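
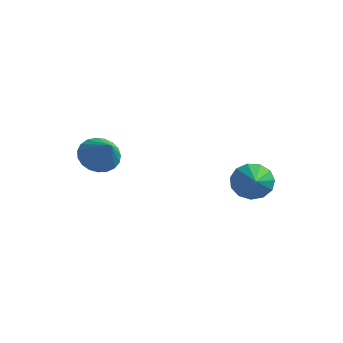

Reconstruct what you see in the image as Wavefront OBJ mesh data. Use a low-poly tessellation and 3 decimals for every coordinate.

v 0.802 0.808 0.054
v 1.241 1.289 0.426
v 1.278 -0.068 0.626
v 0.889 1.248 0.656
v 0.509 1.067 0.694
v 0.222 0.804 0.53
v 0.119 0.542 0.214
v 0.233 0.365 -0.152
v 0.528 0.329 -0.453
v 0.91 0.445 -0.593
v 1.257 0.676 -0.527
v 1.46 0.95 -0.277
v 1.454 1.178 0.078
v -3.396 -2.01 1.746
v -2.963 -2.302 1.221
v -2.684 -2.55 2.634
v -2.825 -2.032 1.275
v -2.786 -1.759 1.41
v -2.853 -1.528 1.603
v -3.013 -1.381 1.821
v -3.24 -1.343 2.025
v -3.494 -1.421 2.182
v -3.73 -1.6 2.262
v -3.909 -1.85 2.254
v -3.999 -2.128 2.158
v -3.985 -2.386 1.99
v -3.869 -2.578 1.78
v -3.671 -2.673 1.564
v -3.426 -2.653 1.38
v -3.175 -2.522 1.259
f 2 1 4
f 2 4 3
f 4 1 5
f 4 5 3
f 5 1 6
f 5 6 3
f 6 1 7
f 6 7 3
f 7 1 8
f 7 8 3
f 8 1 9
f 8 9 3
f 9 1 10
f 9 10 3
f 10 1 11
f 10 11 3
f 11 1 12
f 11 12 3
f 12 1 13
f 12 13 3
f 13 1 2
f 13 2 3
f 15 14 17
f 15 17 16
f 17 14 18
f 17 18 16
f 18 14 19
f 18 19 16
f 19 14 20
f 19 20 16
f 20 14 21
f 20 21 16
f 21 14 22
f 21 22 16
f 22 14 23
f 22 23 16
f 23 14 24
f 23 24 16
f 24 14 25
f 24 25 16
f 25 14 26
f 25 26 16
f 26 14 27
f 26 27 16
f 27 14 28
f 27 28 16
f 28 14 29
f 28 29 16
f 29 14 30
f 29 30 16
f 30 14 15
f 30 15 16



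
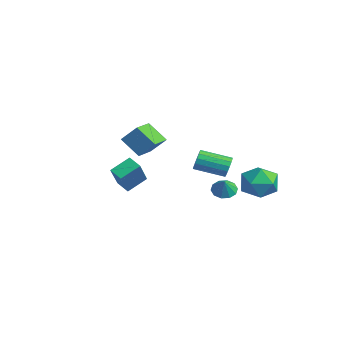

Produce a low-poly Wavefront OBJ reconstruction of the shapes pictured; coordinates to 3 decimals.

v 0.811 2.372 0.47
v 1.27 1.973 0.049
v 1.369 2.108 1.33
v 1.435 2.399 0.073
v 1.361 2.815 0.248
v 1.077 3.062 0.508
v 0.692 3.045 0.754
v 0.351 2.772 0.89
v 0.187 2.346 0.866
v 0.26 1.93 0.691
v 0.544 1.683 0.431
v 0.93 1.7 0.185
v 3.284 4.33 2.295
v 4.203 3.604 2.04
v 2.057 3.056 1.5
v 2.976 2.33 1.245
v 2.645 2.501 2.384
v 3.404 3.289 2.876
v 2.856 3.371 0.664
v 3.615 4.159 1.156
v 3.939 3.011 1.032
v 3.808 2.473 2.096
v 2.452 4.187 1.444
v 2.321 3.649 2.508
v -4.904 -0.6 2.978
v -4.352 0.131 3.956
v -3.948 0.066 1.941
v -3.396 0.797 2.919
v -3.784 -1.797 3.241
v -3.232 -1.066 4.219
v -2.828 -1.131 2.204
v -2.276 -0.4 3.182
v -0.241 -3.457 1.581
v 0.83 -4.292 3.116
v -0.337 -2.312 2.27
v 0.733 -3.147 3.806
v 0.507 -3.173 1.214
v 1.577 -4.008 2.75
v 0.41 -2.028 1.904
v 1.481 -2.863 3.439
v -0.256 3.159 1.591
v -0.054 2.841 1.001
v -0.961 1.303 1.519
v -1.164 1.621 2.109
v 0.207 2.768 1.241
v -0.7 1.23 1.76
v 0.344 2.8 1.575
v -0.563 1.261 2.094
v 0.32 2.928 1.913
v -0.587 1.389 2.432
v 0.142 3.118 2.165
v -0.766 1.579 2.683
v -0.143 3.319 2.263
v -1.051 1.78 2.781
v -0.459 3.477 2.181
v -1.366 1.939 2.699
v -0.72 3.55 1.94
v -1.627 2.012 2.459
v -0.857 3.519 1.606
v -1.764 1.98 2.125
v -0.833 3.391 1.268
v -1.74 1.852 1.787
v -0.654 3.201 1.017
v -1.562 1.662 1.535
v -0.369 3 0.919
v -1.277 1.461 1.437
f 2 1 4
f 2 4 3
f 4 1 5
f 4 5 3
f 5 1 6
f 5 6 3
f 6 1 7
f 6 7 3
f 7 1 8
f 7 8 3
f 8 1 9
f 8 9 3
f 9 1 10
f 9 10 3
f 10 1 11
f 10 11 3
f 11 1 12
f 11 12 3
f 12 1 2
f 12 2 3
f 13 24 18
f 13 18 14
f 13 14 20
f 13 20 23
f 13 23 24
f 14 18 22
f 18 24 17
f 24 23 15
f 23 20 19
f 20 14 21
f 16 22 17
f 16 17 15
f 16 15 19
f 16 19 21
f 16 21 22
f 17 22 18
f 15 17 24
f 19 15 23
f 21 19 20
f 22 21 14
f 26 28 25
f 29 26 25
f 25 28 27
f 27 29 25
f 26 32 28
f 30 26 29
f 30 32 26
f 28 32 27
f 31 29 27
f 27 32 31
f 31 30 29
f 32 30 31
f 34 36 33
f 37 34 33
f 33 36 35
f 35 37 33
f 34 40 36
f 38 34 37
f 38 40 34
f 36 40 35
f 39 37 35
f 35 40 39
f 39 38 37
f 40 38 39
f 42 41 45
f 42 45 43
f 43 45 46
f 43 46 44
f 45 41 47
f 45 47 46
f 46 47 48
f 46 48 44
f 47 41 49
f 47 49 48
f 48 49 50
f 48 50 44
f 49 41 51
f 49 51 50
f 50 51 52
f 50 52 44
f 51 41 53
f 51 53 52
f 52 53 54
f 52 54 44
f 53 41 55
f 53 55 54
f 54 55 56
f 54 56 44
f 55 41 57
f 55 57 56
f 56 57 58
f 56 58 44
f 57 41 59
f 57 59 58
f 58 59 60
f 58 60 44
f 59 41 61
f 59 61 60
f 60 61 62
f 60 62 44
f 61 41 63
f 61 63 62
f 62 63 64
f 62 64 44
f 63 41 65
f 63 65 64
f 64 65 66
f 64 66 44
f 65 41 42
f 65 42 66
f 66 42 43
f 66 43 44



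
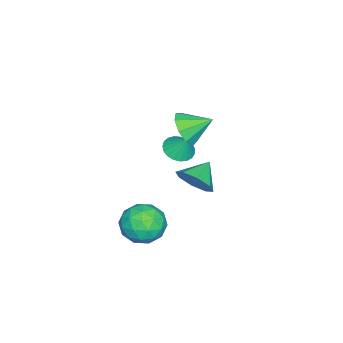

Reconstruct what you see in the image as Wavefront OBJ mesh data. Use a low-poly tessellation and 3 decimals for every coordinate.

v -3.098 -3.77 -2.02
v -2.262 -4.037 -2.079
v -2.842 -3.21 -0.92
v -2.25 -3.712 -2.247
v -2.385 -3.397 -2.375
v -2.643 -3.147 -2.443
v -2.98 -3.004 -2.437
v -3.337 -2.994 -2.359
v -3.653 -3.118 -2.222
v -3.873 -3.354 -2.051
v -3.959 -3.663 -1.874
v -3.896 -3.99 -1.722
v -3.695 -4.279 -1.622
v -3.391 -4.48 -1.59
v -3.036 -4.558 -1.633
v -2.692 -4.5 -1.743
v -2.418 -4.315 -1.901
v -0.514 -2.379 1.756
v -0.027 -2.754 2.632
v -0.926 -1.121 2.524
v 0.443 -2.358 2.235
v 0.465 -1.971 1.614
v 0.029 -1.776 1.059
v -0.661 -1.863 0.831
v -1.282 -2.191 1.036
v -1.544 -2.607 1.578
v -1.324 -2.917 2.203
v -0.725 -2.975 2.62
v 1.975 -2.834 -2.689
v 2.677 -2.217 -3.506
v 3.523 -4.043 -2.274
v 4.225 -3.426 -3.091
v 3.873 -2.877 -2.035
v 2.916 -2.13 -2.291
v 3.284 -4.13 -3.489
v 2.327 -3.383 -3.745
v 3.485 -3.018 -4
v 3.849 -2.243 -3.101
v 2.351 -4.017 -2.679
v 2.715 -3.242 -1.78
v 2.19 -2.419 -3.134
v 4.01 -3.841 -2.646
v 3.803 -3.518 -2.026
v 4.215 -3.155 -2.505
v 2.331 -2.368 -2.42
v 2.743 -2.005 -2.9
v 3.446 -2.394 -2.035
v 3.457 -4.255 -2.88
v 3.869 -3.892 -3.36
v 1.985 -3.105 -3.275
v 2.397 -2.742 -3.754
v 2.754 -3.866 -3.745
v 3.078 -2.527 -3.904
v 3.987 -3.238 -3.66
v 3.435 -3.652 -3.894
v 2.872 -3.212 -4.045
v 3.292 -2.072 -3.376
v 4.201 -2.783 -3.132
v 3.995 -2.46 -2.511
v 3.432 -2.021 -2.662
v 3.767 -2.543 -3.666
v 1.999 -3.477 -2.648
v 2.908 -4.188 -2.404
v 2.768 -4.239 -3.118
v 2.205 -3.8 -3.269
v 2.213 -3.022 -2.12
v 3.122 -3.733 -1.876
v 3.328 -3.048 -1.735
v 2.765 -2.608 -1.886
v 2.433 -3.717 -2.114
v 0.11 -1.661 -1.567
v 0.699 -1.277 -0.734
v -1.11 -1.339 -0.853
v 0.524 -0.689 -1.299
v 0.106 -0.67 -2.021
v -0.309 -1.232 -2.477
v -0.479 -2.045 -2.4
v -0.303 -2.633 -1.835
v 0.114 -2.652 -1.113
v 0.529 -2.09 -0.657
f 2 1 4
f 2 4 3
f 4 1 5
f 4 5 3
f 5 1 6
f 5 6 3
f 6 1 7
f 6 7 3
f 7 1 8
f 7 8 3
f 8 1 9
f 8 9 3
f 9 1 10
f 9 10 3
f 10 1 11
f 10 11 3
f 11 1 12
f 11 12 3
f 12 1 13
f 12 13 3
f 13 1 14
f 13 14 3
f 14 1 15
f 14 15 3
f 15 1 16
f 15 16 3
f 16 1 17
f 16 17 3
f 17 1 2
f 17 2 3
f 19 18 21
f 19 21 20
f 21 18 22
f 21 22 20
f 22 18 23
f 22 23 20
f 23 18 24
f 23 24 20
f 24 18 25
f 24 25 20
f 25 18 26
f 25 26 20
f 26 18 27
f 26 27 20
f 27 18 28
f 27 28 20
f 28 18 19
f 28 19 20
f 29 66 45
f 66 40 69
f 45 69 34
f 66 69 45
f 29 45 41
f 45 34 46
f 41 46 30
f 45 46 41
f 29 41 50
f 41 30 51
f 50 51 36
f 41 51 50
f 29 50 62
f 50 36 65
f 62 65 39
f 50 65 62
f 29 62 66
f 62 39 70
f 66 70 40
f 62 70 66
f 30 46 57
f 46 34 60
f 57 60 38
f 46 60 57
f 34 69 47
f 69 40 68
f 47 68 33
f 69 68 47
f 40 70 67
f 70 39 63
f 67 63 31
f 70 63 67
f 39 65 64
f 65 36 52
f 64 52 35
f 65 52 64
f 36 51 56
f 51 30 53
f 56 53 37
f 51 53 56
f 32 58 44
f 58 38 59
f 44 59 33
f 58 59 44
f 32 44 42
f 44 33 43
f 42 43 31
f 44 43 42
f 32 42 49
f 42 31 48
f 49 48 35
f 42 48 49
f 32 49 54
f 49 35 55
f 54 55 37
f 49 55 54
f 32 54 58
f 54 37 61
f 58 61 38
f 54 61 58
f 33 59 47
f 59 38 60
f 47 60 34
f 59 60 47
f 31 43 67
f 43 33 68
f 67 68 40
f 43 68 67
f 35 48 64
f 48 31 63
f 64 63 39
f 48 63 64
f 37 55 56
f 55 35 52
f 56 52 36
f 55 52 56
f 38 61 57
f 61 37 53
f 57 53 30
f 61 53 57
f 72 71 74
f 72 74 73
f 74 71 75
f 74 75 73
f 75 71 76
f 75 76 73
f 76 71 77
f 76 77 73
f 77 71 78
f 77 78 73
f 78 71 79
f 78 79 73
f 79 71 80
f 79 80 73
f 80 71 72
f 80 72 73



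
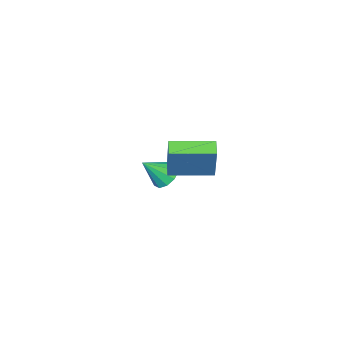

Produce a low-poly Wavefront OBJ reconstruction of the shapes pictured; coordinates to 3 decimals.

v -2.344 2.577 -0.337
v -1.848 3.245 1.548
v -1.837 3.191 -0.688
v -1.341 3.859 1.197
v -0.699 1.241 -0.297
v -0.203 1.909 1.588
v -0.192 1.855 -0.648
v 0.304 2.523 1.237
v -4.337 -3.072 -4.495
v -3.687 -2.815 -5.047
v -3.223 -3.548 -3.405
v -3.818 -2.387 -4.727
v -4.147 -2.221 -4.318
v -4.549 -2.38 -3.978
v -4.869 -2.803 -3.835
v -4.987 -3.33 -3.944
v -4.856 -3.757 -4.264
v -4.527 -3.924 -4.672
v -4.125 -3.765 -5.013
v -3.805 -3.341 -5.156
f 2 4 1
f 5 2 1
f 1 4 3
f 3 5 1
f 2 8 4
f 6 2 5
f 6 8 2
f 4 8 3
f 7 5 3
f 3 8 7
f 7 6 5
f 8 6 7
f 10 9 12
f 10 12 11
f 12 9 13
f 12 13 11
f 13 9 14
f 13 14 11
f 14 9 15
f 14 15 11
f 15 9 16
f 15 16 11
f 16 9 17
f 16 17 11
f 17 9 18
f 17 18 11
f 18 9 19
f 18 19 11
f 19 9 20
f 19 20 11
f 20 9 10
f 20 10 11



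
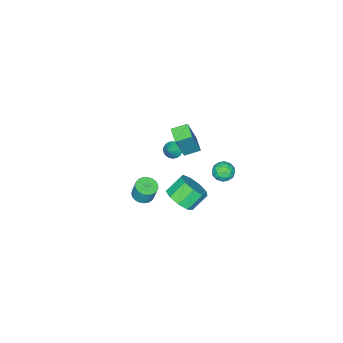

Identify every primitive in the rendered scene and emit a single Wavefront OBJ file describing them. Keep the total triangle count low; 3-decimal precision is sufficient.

v -0.228 -1.386 -4.533
v 0.41 -1.67 -4.477
v 0.466 -1.317 -3.331
v -0.172 -1.034 -3.387
v 0.471 -1.399 -4.563
v 0.527 -1.046 -3.418
v 0.412 -1.126 -4.645
v 0.468 -0.773 -3.499
v 0.242 -0.898 -4.707
v 0.298 -0.545 -3.561
v -0.01 -0.754 -4.738
v 0.047 -0.401 -3.593
v -0.299 -0.72 -4.735
v -0.242 -0.367 -3.589
v -0.575 -0.801 -4.696
v -0.519 -0.448 -3.551
v -0.792 -0.983 -4.629
v -0.736 -0.63 -3.484
v -0.912 -1.235 -4.546
v -0.855 -0.882 -3.4
v -0.913 -1.514 -4.46
v -0.856 -1.161 -3.314
v -0.795 -1.77 -4.387
v -0.739 -1.417 -3.241
v -0.58 -1.96 -4.339
v -0.524 -1.607 -3.193
v -0.304 -2.05 -4.324
v -0.248 -1.697 -3.179
v -0.015 -2.026 -4.346
v 0.042 -1.673 -3.201
v 0.238 -1.892 -4.4
v 0.294 -1.539 -3.254
v 2.152 3.203 0.171
v 2.807 3.047 0.897
v 1.923 3.422 1.774
v 1.268 3.577 1.049
v 2.855 3.685 0.674
v 1.972 4.059 1.551
v 2.575 4.097 0.215
v 1.692 4.471 1.093
v 2.096 4.09 -0.264
v 1.213 4.465 0.614
v 1.643 3.668 -0.539
v 0.76 4.043 0.338
v 1.429 3.029 -0.482
v 0.545 3.404 0.395
v 1.552 2.47 -0.119
v 0.669 2.845 0.758
v 1.956 2.255 0.379
v 1.073 2.63 1.257
v 2.451 2.482 0.781
v 1.568 2.857 1.658
v -2.238 -0.701 -1.281
v -1.847 -0.955 -1.658
v -1.422 -0.459 -0.599
v -1.853 -0.701 -1.741
v -1.935 -0.447 -1.733
v -2.078 -0.244 -1.635
v -2.251 -0.13 -1.467
v -2.423 -0.13 -1.262
v -2.557 -0.243 -1.06
v -2.629 -0.446 -0.903
v -2.623 -0.7 -0.82
v -2.54 -0.954 -0.829
v -2.398 -1.158 -0.927
v -2.224 -1.271 -1.095
v -2.053 -1.271 -1.3
v -1.919 -1.158 -1.501
v -0.792 2.125 2.944
v 0.009 2.112 4.907
v -0.205 2.9 2.71
v 0.596 2.887 4.672
v -0.076 1.493 2.648
v 0.725 1.48 4.61
v 0.511 2.268 2.413
v 1.312 2.255 4.376
v -2.71 3.273 -1.659
v -2.28 3.612 -1.184
v -2.48 2.248 -1.136
v -2.05 2.587 -0.661
v -2.767 2.693 -0.64
v -2.909 3.327 -0.964
v -1.851 2.533 -1.356
v -1.993 3.167 -1.68
v -1.748 3.155 -0.997
v -2.315 3.254 -0.554
v -2.445 2.606 -1.766
v -3.012 2.705 -1.323
v -2.515 3.533 -1.468
v -2.245 2.327 -0.852
v -2.666 2.39 -0.84
v -2.413 2.589 -0.561
v -2.885 3.365 -1.338
v -2.632 3.564 -1.059
v -2.918 3.024 -0.739
v -2.128 2.296 -1.261
v -1.875 2.495 -0.982
v -2.347 3.271 -1.759
v -2.094 3.47 -1.48
v -1.842 2.836 -1.581
v -1.95 3.463 -1.078
v -1.815 2.861 -0.771
v -1.698 2.829 -1.18
v -1.781 3.201 -1.37
v -2.283 3.521 -0.818
v -2.147 2.919 -0.511
v -2.569 2.981 -0.498
v -2.653 3.354 -0.689
v -1.97 3.253 -0.708
v -2.613 2.941 -1.809
v -2.477 2.339 -1.502
v -2.107 2.506 -1.631
v -2.191 2.879 -1.822
v -2.945 2.999 -1.549
v -2.81 2.397 -1.242
v -2.979 2.659 -0.95
v -3.062 3.031 -1.14
v -2.79 2.607 -1.612
f 2 1 5
f 2 5 3
f 3 5 6
f 3 6 4
f 5 1 7
f 5 7 6
f 6 7 8
f 6 8 4
f 7 1 9
f 7 9 8
f 8 9 10
f 8 10 4
f 9 1 11
f 9 11 10
f 10 11 12
f 10 12 4
f 11 1 13
f 11 13 12
f 12 13 14
f 12 14 4
f 13 1 15
f 13 15 14
f 14 15 16
f 14 16 4
f 15 1 17
f 15 17 16
f 16 17 18
f 16 18 4
f 17 1 19
f 17 19 18
f 18 19 20
f 18 20 4
f 19 1 21
f 19 21 20
f 20 21 22
f 20 22 4
f 21 1 23
f 21 23 22
f 22 23 24
f 22 24 4
f 23 1 25
f 23 25 24
f 24 25 26
f 24 26 4
f 25 1 27
f 25 27 26
f 26 27 28
f 26 28 4
f 27 1 29
f 27 29 28
f 28 29 30
f 28 30 4
f 29 1 31
f 29 31 30
f 30 31 32
f 30 32 4
f 31 1 2
f 31 2 32
f 32 2 3
f 32 3 4
f 34 33 37
f 34 37 35
f 35 37 38
f 35 38 36
f 37 33 39
f 37 39 38
f 38 39 40
f 38 40 36
f 39 33 41
f 39 41 40
f 40 41 42
f 40 42 36
f 41 33 43
f 41 43 42
f 42 43 44
f 42 44 36
f 43 33 45
f 43 45 44
f 44 45 46
f 44 46 36
f 45 33 47
f 45 47 46
f 46 47 48
f 46 48 36
f 47 33 49
f 47 49 48
f 48 49 50
f 48 50 36
f 49 33 51
f 49 51 50
f 50 51 52
f 50 52 36
f 51 33 34
f 51 34 52
f 52 34 35
f 52 35 36
f 54 53 56
f 54 56 55
f 56 53 57
f 56 57 55
f 57 53 58
f 57 58 55
f 58 53 59
f 58 59 55
f 59 53 60
f 59 60 55
f 60 53 61
f 60 61 55
f 61 53 62
f 61 62 55
f 62 53 63
f 62 63 55
f 63 53 64
f 63 64 55
f 64 53 65
f 64 65 55
f 65 53 66
f 65 66 55
f 66 53 67
f 66 67 55
f 67 53 68
f 67 68 55
f 68 53 54
f 68 54 55
f 70 72 69
f 73 70 69
f 69 72 71
f 71 73 69
f 70 76 72
f 74 70 73
f 74 76 70
f 72 76 71
f 75 73 71
f 71 76 75
f 75 74 73
f 76 74 75
f 77 114 93
f 114 88 117
f 93 117 82
f 114 117 93
f 77 93 89
f 93 82 94
f 89 94 78
f 93 94 89
f 77 89 98
f 89 78 99
f 98 99 84
f 89 99 98
f 77 98 110
f 98 84 113
f 110 113 87
f 98 113 110
f 77 110 114
f 110 87 118
f 114 118 88
f 110 118 114
f 78 94 105
f 94 82 108
f 105 108 86
f 94 108 105
f 82 117 95
f 117 88 116
f 95 116 81
f 117 116 95
f 88 118 115
f 118 87 111
f 115 111 79
f 118 111 115
f 87 113 112
f 113 84 100
f 112 100 83
f 113 100 112
f 84 99 104
f 99 78 101
f 104 101 85
f 99 101 104
f 80 106 92
f 106 86 107
f 92 107 81
f 106 107 92
f 80 92 90
f 92 81 91
f 90 91 79
f 92 91 90
f 80 90 97
f 90 79 96
f 97 96 83
f 90 96 97
f 80 97 102
f 97 83 103
f 102 103 85
f 97 103 102
f 80 102 106
f 102 85 109
f 106 109 86
f 102 109 106
f 81 107 95
f 107 86 108
f 95 108 82
f 107 108 95
f 79 91 115
f 91 81 116
f 115 116 88
f 91 116 115
f 83 96 112
f 96 79 111
f 112 111 87
f 96 111 112
f 85 103 104
f 103 83 100
f 104 100 84
f 103 100 104
f 86 109 105
f 109 85 101
f 105 101 78
f 109 101 105



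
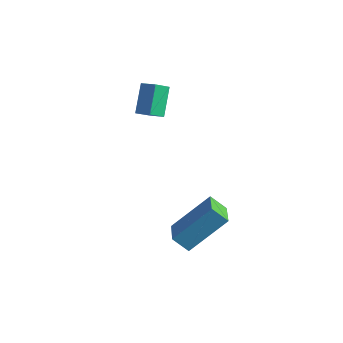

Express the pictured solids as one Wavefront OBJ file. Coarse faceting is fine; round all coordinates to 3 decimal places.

v -1.133 3.054 0.786
v -1.298 2.379 1.275
v -1.595 3.951 1.868
v -1.761 3.276 2.357
v -0.379 3.084 1.083
v -0.545 2.409 1.572
v -0.842 3.981 2.165
v -1.007 3.306 2.654
v 2.616 -0.019 -2.015
v 3.494 1.296 -0.543
v 3.199 0.282 -2.632
v 4.077 1.597 -1.16
v 3.403 -0.897 -1.7
v 4.281 0.418 -0.228
v 3.986 -0.596 -2.317
v 4.864 0.719 -0.845
f 2 4 1
f 5 2 1
f 1 4 3
f 3 5 1
f 2 8 4
f 6 2 5
f 6 8 2
f 4 8 3
f 7 5 3
f 3 8 7
f 7 6 5
f 8 6 7
f 10 12 9
f 13 10 9
f 9 12 11
f 11 13 9
f 10 16 12
f 14 10 13
f 14 16 10
f 12 16 11
f 15 13 11
f 11 16 15
f 15 14 13
f 16 14 15



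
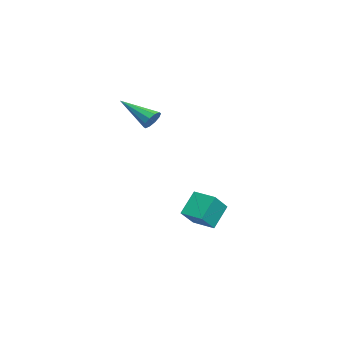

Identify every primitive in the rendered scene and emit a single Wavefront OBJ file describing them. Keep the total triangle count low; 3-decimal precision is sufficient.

v 1.702 -2.547 2.393
v 2.069 -2.46 2.909
v 0.598 -4.033 3.427
v 1.761 -2.213 2.935
v 1.431 -2.094 2.754
v 1.204 -2.148 2.434
v 1.167 -2.354 2.099
v 1.335 -2.635 1.876
v 1.643 -2.882 1.85
v 1.973 -3.001 2.031
v 2.2 -2.947 2.351
v 2.237 -2.741 2.686
v 0.857 0.271 -3.576
v 1.844 -0.489 -2.509
v 1.703 1.212 -3.688
v 2.689 0.453 -2.62
v 1.551 -0.493 -4.76
v 2.537 -1.252 -3.692
v 2.396 0.449 -4.871
v 3.383 -0.311 -3.804
f 2 1 4
f 2 4 3
f 4 1 5
f 4 5 3
f 5 1 6
f 5 6 3
f 6 1 7
f 6 7 3
f 7 1 8
f 7 8 3
f 8 1 9
f 8 9 3
f 9 1 10
f 9 10 3
f 10 1 11
f 10 11 3
f 11 1 12
f 11 12 3
f 12 1 2
f 12 2 3
f 14 16 13
f 17 14 13
f 13 16 15
f 15 17 13
f 14 20 16
f 18 14 17
f 18 20 14
f 16 20 15
f 19 17 15
f 15 20 19
f 19 18 17
f 20 18 19



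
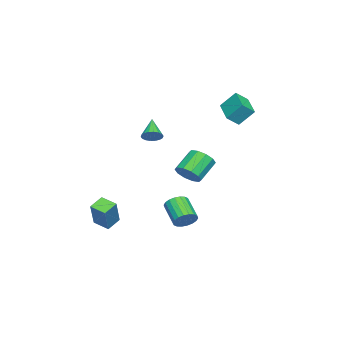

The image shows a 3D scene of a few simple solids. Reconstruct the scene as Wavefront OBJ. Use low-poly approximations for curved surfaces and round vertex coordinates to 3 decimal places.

v -0.086 0.653 -3.942
v 0.459 0.215 -3.77
v -0.509 -0.651 -2.906
v -1.054 -0.213 -3.078
v 0.469 0.436 -3.538
v -0.499 -0.43 -2.674
v 0.369 0.699 -3.386
v -0.599 -0.167 -2.522
v 0.179 0.954 -3.344
v -0.789 0.088 -2.48
v -0.064 1.149 -3.42
v -1.032 0.283 -2.556
v -0.311 1.245 -3.6
v -1.279 0.38 -2.736
v -0.513 1.225 -3.848
v -1.481 0.359 -2.984
v -0.631 1.091 -4.114
v -1.599 0.225 -3.25
v -0.641 0.87 -4.346
v -1.609 0.004 -3.482
v -0.541 0.607 -4.498
v -1.509 -0.259 -3.634
v -0.351 0.352 -4.54
v -1.319 -0.514 -3.676
v -0.108 0.157 -4.464
v -1.076 -0.709 -3.6
v 0.139 0.06 -4.284
v -0.829 -0.805 -3.42
v 0.341 0.081 -4.036
v -0.627 -0.785 -3.172
v -4.425 1.9 2.924
v -3.938 1.348 3.493
v -4.615 2.738 3.9
v -4.128 2.186 4.469
v -2.972 2.734 2.491
v -2.485 2.182 3.06
v -3.162 3.572 3.467
v -2.675 3.02 4.036
v 3.391 -2.466 -3.662
v 3.137 -3.385 -3.393
v 2.617 -2.125 -3.23
v 2.363 -3.043 -2.961
v 4.337 -2.277 -2.119
v 4.083 -3.195 -1.85
v 3.563 -1.935 -1.687
v 3.309 -2.854 -1.418
v -0.111 -1.257 2.08
v 0.305 -1.3 2.523
v -1.129 -1.623 3
v 0.226 -1.04 2.54
v 0.081 -0.824 2.465
v -0.103 -0.693 2.314
v -0.288 -0.674 2.116
v -0.439 -0.77 1.912
v -0.524 -0.963 1.74
v -0.528 -1.214 1.636
v -0.449 -1.473 1.62
v -0.303 -1.689 1.695
v -0.119 -1.82 1.846
v 0.066 -1.839 2.044
v 0.216 -1.743 2.248
v 0.302 -1.55 2.419
v -0.328 0.703 -0.606
v 0.24 1.094 -0.144
v -0.865 1.548 0.829
v -1.432 1.157 0.366
v 0.067 1.425 -0.495
v -1.038 1.879 0.477
v -0.257 1.48 -0.889
v -1.362 1.934 0.083
v -0.608 1.239 -1.175
v -1.713 1.693 -0.203
v -0.852 0.792 -1.243
v -1.957 1.246 -0.271
v -0.895 0.312 -1.069
v -2 0.766 -0.096
v -0.722 -0.019 -0.717
v -1.827 0.435 0.255
v -0.398 -0.074 -0.323
v -1.503 0.38 0.649
v -0.047 0.167 -0.037
v -1.152 0.621 0.935
v 0.197 0.614 0.031
v -0.908 1.068 1.003
f 2 1 5
f 2 5 3
f 3 5 6
f 3 6 4
f 5 1 7
f 5 7 6
f 6 7 8
f 6 8 4
f 7 1 9
f 7 9 8
f 8 9 10
f 8 10 4
f 9 1 11
f 9 11 10
f 10 11 12
f 10 12 4
f 11 1 13
f 11 13 12
f 12 13 14
f 12 14 4
f 13 1 15
f 13 15 14
f 14 15 16
f 14 16 4
f 15 1 17
f 15 17 16
f 16 17 18
f 16 18 4
f 17 1 19
f 17 19 18
f 18 19 20
f 18 20 4
f 19 1 21
f 19 21 20
f 20 21 22
f 20 22 4
f 21 1 23
f 21 23 22
f 22 23 24
f 22 24 4
f 23 1 25
f 23 25 24
f 24 25 26
f 24 26 4
f 25 1 27
f 25 27 26
f 26 27 28
f 26 28 4
f 27 1 29
f 27 29 28
f 28 29 30
f 28 30 4
f 29 1 2
f 29 2 30
f 30 2 3
f 30 3 4
f 32 34 31
f 35 32 31
f 31 34 33
f 33 35 31
f 32 38 34
f 36 32 35
f 36 38 32
f 34 38 33
f 37 35 33
f 33 38 37
f 37 36 35
f 38 36 37
f 40 42 39
f 43 40 39
f 39 42 41
f 41 43 39
f 40 46 42
f 44 40 43
f 44 46 40
f 42 46 41
f 45 43 41
f 41 46 45
f 45 44 43
f 46 44 45
f 48 47 50
f 48 50 49
f 50 47 51
f 50 51 49
f 51 47 52
f 51 52 49
f 52 47 53
f 52 53 49
f 53 47 54
f 53 54 49
f 54 47 55
f 54 55 49
f 55 47 56
f 55 56 49
f 56 47 57
f 56 57 49
f 57 47 58
f 57 58 49
f 58 47 59
f 58 59 49
f 59 47 60
f 59 60 49
f 60 47 61
f 60 61 49
f 61 47 62
f 61 62 49
f 62 47 48
f 62 48 49
f 64 63 67
f 64 67 65
f 65 67 68
f 65 68 66
f 67 63 69
f 67 69 68
f 68 69 70
f 68 70 66
f 69 63 71
f 69 71 70
f 70 71 72
f 70 72 66
f 71 63 73
f 71 73 72
f 72 73 74
f 72 74 66
f 73 63 75
f 73 75 74
f 74 75 76
f 74 76 66
f 75 63 77
f 75 77 76
f 76 77 78
f 76 78 66
f 77 63 79
f 77 79 78
f 78 79 80
f 78 80 66
f 79 63 81
f 79 81 80
f 80 81 82
f 80 82 66
f 81 63 83
f 81 83 82
f 82 83 84
f 82 84 66
f 83 63 64
f 83 64 84
f 84 64 65
f 84 65 66



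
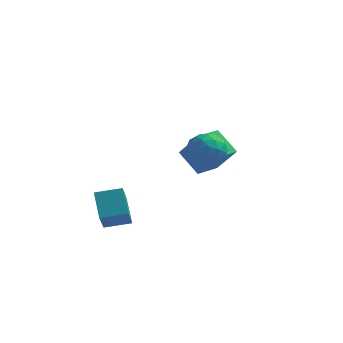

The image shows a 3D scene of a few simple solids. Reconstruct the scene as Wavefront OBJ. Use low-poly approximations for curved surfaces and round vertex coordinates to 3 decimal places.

v 4.109 -1.755 2.448
v 4.661 -2.172 1.521
v 2.479 -1.888 1.539
v 3.031 -2.305 0.612
v 2.956 -2.941 1.575
v 3.963 -2.859 2.137
v 3.177 -1.201 0.923
v 4.184 -1.119 1.485
v 4.084 -1.83 0.579
v 3.948 -2.905 0.981
v 3.192 -1.155 2.079
v 3.056 -2.23 2.481
v 4.528 -1.952 2.065
v 2.612 -2.108 0.995
v 2.568 -2.482 1.562
v 2.892 -2.727 1.017
v 4.118 -2.355 2.426
v 4.442 -2.601 1.881
v 3.44 -3.053 1.913
v 2.698 -1.459 1.179
v 3.022 -1.705 0.634
v 4.248 -1.333 2.043
v 4.572 -1.578 1.498
v 3.7 -1.007 1.147
v 4.514 -1.996 0.966
v 3.555 -2.074 0.431
v 3.641 -1.425 0.614
v 4.234 -1.377 0.944
v 4.433 -2.628 1.202
v 3.475 -2.706 0.668
v 3.431 -3.08 1.234
v 4.023 -3.032 1.564
v 4.094 -2.427 0.648
v 3.665 -1.354 2.392
v 2.707 -1.432 1.858
v 3.117 -1.028 1.496
v 3.709 -0.98 1.826
v 3.585 -1.986 2.629
v 2.626 -2.064 2.094
v 2.906 -2.683 2.116
v 3.499 -2.635 2.446
v 3.046 -1.633 2.412
v -0.032 3.382 -1.347
v 1.293 2.898 0.315
v 0.564 4.855 -1.393
v 1.889 4.371 0.269
v 1.291 2.809 -2.569
v 2.616 2.325 -0.907
v 1.887 4.282 -2.615
v 3.212 3.798 -0.953
v -2.75 -1.665 -3.518
v -2.365 -3.084 -2.118
v -1.378 -1.022 -3.243
v -0.993 -2.441 -1.844
v -1.987 -2.739 -4.816
v -1.602 -4.158 -3.417
v -0.615 -2.096 -4.542
v -0.23 -3.515 -3.142
f 1 38 17
f 38 12 41
f 17 41 6
f 38 41 17
f 1 17 13
f 17 6 18
f 13 18 2
f 17 18 13
f 1 13 22
f 13 2 23
f 22 23 8
f 13 23 22
f 1 22 34
f 22 8 37
f 34 37 11
f 22 37 34
f 1 34 38
f 34 11 42
f 38 42 12
f 34 42 38
f 2 18 29
f 18 6 32
f 29 32 10
f 18 32 29
f 6 41 19
f 41 12 40
f 19 40 5
f 41 40 19
f 12 42 39
f 42 11 35
f 39 35 3
f 42 35 39
f 11 37 36
f 37 8 24
f 36 24 7
f 37 24 36
f 8 23 28
f 23 2 25
f 28 25 9
f 23 25 28
f 4 30 16
f 30 10 31
f 16 31 5
f 30 31 16
f 4 16 14
f 16 5 15
f 14 15 3
f 16 15 14
f 4 14 21
f 14 3 20
f 21 20 7
f 14 20 21
f 4 21 26
f 21 7 27
f 26 27 9
f 21 27 26
f 4 26 30
f 26 9 33
f 30 33 10
f 26 33 30
f 5 31 19
f 31 10 32
f 19 32 6
f 31 32 19
f 3 15 39
f 15 5 40
f 39 40 12
f 15 40 39
f 7 20 36
f 20 3 35
f 36 35 11
f 20 35 36
f 9 27 28
f 27 7 24
f 28 24 8
f 27 24 28
f 10 33 29
f 33 9 25
f 29 25 2
f 33 25 29
f 44 46 43
f 47 44 43
f 43 46 45
f 45 47 43
f 44 50 46
f 48 44 47
f 48 50 44
f 46 50 45
f 49 47 45
f 45 50 49
f 49 48 47
f 50 48 49
f 52 54 51
f 55 52 51
f 51 54 53
f 53 55 51
f 52 58 54
f 56 52 55
f 56 58 52
f 54 58 53
f 57 55 53
f 53 58 57
f 57 56 55
f 58 56 57



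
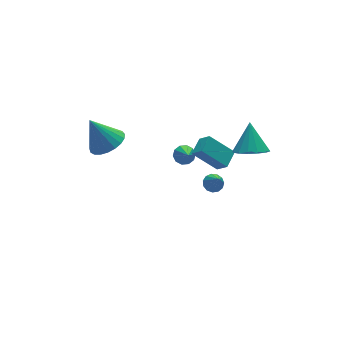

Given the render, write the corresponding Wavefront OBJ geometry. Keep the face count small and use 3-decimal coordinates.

v 2.786 -1.884 0.197
v 1.757 -0.999 1.332
v 2.556 -1.269 -0.491
v 1.527 -0.384 0.645
v 3.633 -1.256 0.475
v 2.604 -0.371 1.611
v 3.403 -0.641 -0.212
v 2.374 0.244 0.923
v 3.393 0.433 -3.914
v 3.82 0.742 -3.649
v 3.187 -0.473 -2.526
v 3.535 0.903 -3.586
v 3.205 0.914 -3.628
v 2.935 0.772 -3.76
v 2.81 0.523 -3.941
v 2.87 0.245 -4.114
v 3.096 0.027 -4.223
v 3.416 -0.062 -4.234
v 3.729 0.006 -4.143
v 3.935 0.209 -3.98
v 3.968 0.484 -3.795
v -1.958 2.406 0.92
v -1.069 2.976 1.011
v -2.582 3.114 2.58
v -1.334 3.253 0.793
v -1.706 3.384 0.597
v -2.123 3.346 0.457
v -2.51 3.145 0.397
v -2.803 2.816 0.428
v -2.949 2.417 0.543
v -2.924 2.016 0.723
v -2.732 1.682 0.938
v -2.406 1.473 1.149
v -2.003 1.426 1.321
v -1.592 1.548 1.423
v -1.244 1.819 1.438
v -1.02 2.191 1.364
v -0.958 2.6 1.212
v 3.063 -3.693 3.153
v 3.987 -3.941 2.995
v 3.557 -2.707 4.487
v 3.914 -3.529 2.717
v 3.613 -3.161 2.557
v 3.165 -2.935 2.556
v 2.689 -2.912 2.715
v 2.314 -3.098 2.992
v 2.139 -3.444 3.312
v 2.212 -3.856 3.589
v 2.513 -4.224 3.75
v 2.962 -4.45 3.75
v 3.437 -4.473 3.591
v 3.813 -4.287 3.315
v 3.055 2.988 -3.532
v 3.404 3.318 -3.125
v 2.685 1.892 -2.328
v 3.041 3.456 -3.111
v 2.682 3.416 -3.257
v 2.466 3.212 -3.509
v 2.475 2.923 -3.77
v 2.705 2.658 -3.94
v 3.069 2.52 -3.954
v 3.427 2.561 -3.807
v 3.643 2.764 -3.555
v 3.634 3.054 -3.295
f 2 4 1
f 5 2 1
f 1 4 3
f 3 5 1
f 2 8 4
f 6 2 5
f 6 8 2
f 4 8 3
f 7 5 3
f 3 8 7
f 7 6 5
f 8 6 7
f 10 9 12
f 10 12 11
f 12 9 13
f 12 13 11
f 13 9 14
f 13 14 11
f 14 9 15
f 14 15 11
f 15 9 16
f 15 16 11
f 16 9 17
f 16 17 11
f 17 9 18
f 17 18 11
f 18 9 19
f 18 19 11
f 19 9 20
f 19 20 11
f 20 9 21
f 20 21 11
f 21 9 10
f 21 10 11
f 23 22 25
f 23 25 24
f 25 22 26
f 25 26 24
f 26 22 27
f 26 27 24
f 27 22 28
f 27 28 24
f 28 22 29
f 28 29 24
f 29 22 30
f 29 30 24
f 30 22 31
f 30 31 24
f 31 22 32
f 31 32 24
f 32 22 33
f 32 33 24
f 33 22 34
f 33 34 24
f 34 22 35
f 34 35 24
f 35 22 36
f 35 36 24
f 36 22 37
f 36 37 24
f 37 22 38
f 37 38 24
f 38 22 23
f 38 23 24
f 40 39 42
f 40 42 41
f 42 39 43
f 42 43 41
f 43 39 44
f 43 44 41
f 44 39 45
f 44 45 41
f 45 39 46
f 45 46 41
f 46 39 47
f 46 47 41
f 47 39 48
f 47 48 41
f 48 39 49
f 48 49 41
f 49 39 50
f 49 50 41
f 50 39 51
f 50 51 41
f 51 39 52
f 51 52 41
f 52 39 40
f 52 40 41
f 54 53 56
f 54 56 55
f 56 53 57
f 56 57 55
f 57 53 58
f 57 58 55
f 58 53 59
f 58 59 55
f 59 53 60
f 59 60 55
f 60 53 61
f 60 61 55
f 61 53 62
f 61 62 55
f 62 53 63
f 62 63 55
f 63 53 64
f 63 64 55
f 64 53 54
f 64 54 55



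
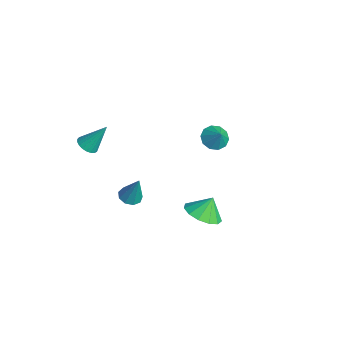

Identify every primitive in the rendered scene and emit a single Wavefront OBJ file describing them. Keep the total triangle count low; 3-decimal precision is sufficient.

v 1.448 -0.386 -2.09
v 2.205 -0.938 -1.713
v 1.372 0.166 -1.13
v 2.445 -0.482 -1.955
v 2.368 0.004 -2.241
v 1.999 0.367 -2.478
v 1.455 0.49 -2.593
v 0.909 0.336 -2.547
v 0.535 -0.048 -2.357
v 0.45 -0.539 -2.082
v 0.682 -0.981 -1.809
v 1.158 -1.234 -1.626
v 1.726 -1.218 -1.59
v -4.132 2.607 -1.964
v -3.658 2.125 -2.312
v -3.488 2.673 -1.176
v -3.543 2.562 -2.442
v -3.653 3.015 -2.39
v -3.945 3.313 -2.175
v -4.31 3.342 -1.88
v -4.606 3.089 -1.616
v -4.721 2.653 -1.486
v -4.612 2.2 -1.538
v -4.319 1.902 -1.753
v -3.955 1.873 -2.049
v -3.853 -4.272 0.022
v -3.252 -4.321 -0.073
v -3.567 -3.348 1.358
v -3.31 -4.112 -0.205
v -3.461 -3.931 -0.298
v -3.68 -3.808 -0.336
v -3.929 -3.766 -0.311
v -4.165 -3.812 -0.23
v -4.347 -3.937 -0.104
v -4.443 -4.12 0.043
v -4.438 -4.329 0.186
v -4.331 -4.528 0.301
v -4.142 -4.683 0.367
v -3.902 -4.767 0.374
v -3.654 -4.765 0.32
v -3.441 -4.678 0.214
v -3.299 -4.521 0.075
v 0.659 -3.756 -0.208
v 1.08 -4.182 -0.25
v 1.101 -3.464 1.248
v 1.233 -3.821 -0.37
v 1.119 -3.429 -0.413
v 0.789 -3.191 -0.361
v 0.398 -3.217 -0.238
v 0.13 -3.495 -0.1
v 0.109 -3.896 -0.014
v 0.346 -4.231 -0.018
v 0.729 -4.344 -0.111
f 2 1 4
f 2 4 3
f 4 1 5
f 4 5 3
f 5 1 6
f 5 6 3
f 6 1 7
f 6 7 3
f 7 1 8
f 7 8 3
f 8 1 9
f 8 9 3
f 9 1 10
f 9 10 3
f 10 1 11
f 10 11 3
f 11 1 12
f 11 12 3
f 12 1 13
f 12 13 3
f 13 1 2
f 13 2 3
f 15 14 17
f 15 17 16
f 17 14 18
f 17 18 16
f 18 14 19
f 18 19 16
f 19 14 20
f 19 20 16
f 20 14 21
f 20 21 16
f 21 14 22
f 21 22 16
f 22 14 23
f 22 23 16
f 23 14 24
f 23 24 16
f 24 14 25
f 24 25 16
f 25 14 15
f 25 15 16
f 27 26 29
f 27 29 28
f 29 26 30
f 29 30 28
f 30 26 31
f 30 31 28
f 31 26 32
f 31 32 28
f 32 26 33
f 32 33 28
f 33 26 34
f 33 34 28
f 34 26 35
f 34 35 28
f 35 26 36
f 35 36 28
f 36 26 37
f 36 37 28
f 37 26 38
f 37 38 28
f 38 26 39
f 38 39 28
f 39 26 40
f 39 40 28
f 40 26 41
f 40 41 28
f 41 26 42
f 41 42 28
f 42 26 27
f 42 27 28
f 44 43 46
f 44 46 45
f 46 43 47
f 46 47 45
f 47 43 48
f 47 48 45
f 48 43 49
f 48 49 45
f 49 43 50
f 49 50 45
f 50 43 51
f 50 51 45
f 51 43 52
f 51 52 45
f 52 43 53
f 52 53 45
f 53 43 44
f 53 44 45



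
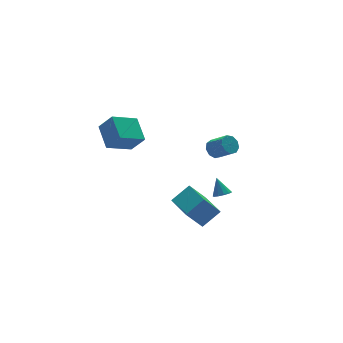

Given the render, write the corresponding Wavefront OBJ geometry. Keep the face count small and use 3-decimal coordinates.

v -4.817 2.457 2.997
v -4.322 1.817 4.002
v -4.554 3.852 3.756
v -4.06 3.213 4.761
v -3.28 2.547 2.299
v -2.786 1.908 3.304
v -3.018 3.943 3.058
v -2.523 3.303 4.063
v 2.29 3.278 0.014
v 2.893 3.509 -0.063
v 3.353 2.573 0.729
v 2.75 2.342 0.806
v 2.697 3.707 0.284
v 3.157 2.77 1.076
v 2.311 3.704 0.505
v 2.772 2.768 1.297
v 1.915 3.502 0.496
v 2.376 2.565 1.288
v 1.695 3.195 0.262
v 2.155 2.259 1.054
v 1.752 2.927 -0.089
v 2.213 1.991 0.704
v 2.062 2.824 -0.391
v 2.522 1.887 0.401
v 2.478 2.933 -0.504
v 2.938 1.996 0.289
v 2.806 3.203 -0.374
v 3.266 2.267 0.418
v 0.148 0.823 -4.164
v -0.783 1.028 -2.955
v 0.349 2.824 -4.349
v -0.582 3.03 -3.139
v 1.262 0.79 -3.301
v 0.331 0.996 -2.091
v 1.463 2.792 -3.485
v 0.532 2.997 -2.276
v 1.463 0.953 -2.016
v 1.891 1.249 -2.192
v 1.437 1.567 -1.044
v 1.606 1.403 -2.297
v 1.267 1.384 -2.294
v 1.002 1.201 -2.185
v 0.913 0.923 -2.011
v 1.035 0.656 -1.839
v 1.319 0.502 -1.734
v 1.659 0.521 -1.737
v 1.923 0.704 -1.846
v 2.012 0.982 -2.02
f 2 4 1
f 5 2 1
f 1 4 3
f 3 5 1
f 2 8 4
f 6 2 5
f 6 8 2
f 4 8 3
f 7 5 3
f 3 8 7
f 7 6 5
f 8 6 7
f 10 9 13
f 10 13 11
f 11 13 14
f 11 14 12
f 13 9 15
f 13 15 14
f 14 15 16
f 14 16 12
f 15 9 17
f 15 17 16
f 16 17 18
f 16 18 12
f 17 9 19
f 17 19 18
f 18 19 20
f 18 20 12
f 19 9 21
f 19 21 20
f 20 21 22
f 20 22 12
f 21 9 23
f 21 23 22
f 22 23 24
f 22 24 12
f 23 9 25
f 23 25 24
f 24 25 26
f 24 26 12
f 25 9 27
f 25 27 26
f 26 27 28
f 26 28 12
f 27 9 10
f 27 10 28
f 28 10 11
f 28 11 12
f 30 32 29
f 33 30 29
f 29 32 31
f 31 33 29
f 30 36 32
f 34 30 33
f 34 36 30
f 32 36 31
f 35 33 31
f 31 36 35
f 35 34 33
f 36 34 35
f 38 37 40
f 38 40 39
f 40 37 41
f 40 41 39
f 41 37 42
f 41 42 39
f 42 37 43
f 42 43 39
f 43 37 44
f 43 44 39
f 44 37 45
f 44 45 39
f 45 37 46
f 45 46 39
f 46 37 47
f 46 47 39
f 47 37 48
f 47 48 39
f 48 37 38
f 48 38 39



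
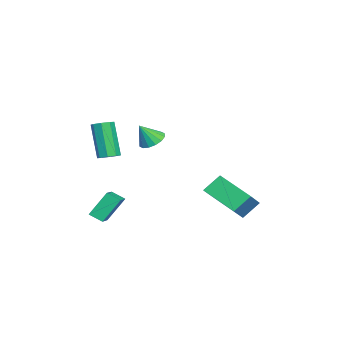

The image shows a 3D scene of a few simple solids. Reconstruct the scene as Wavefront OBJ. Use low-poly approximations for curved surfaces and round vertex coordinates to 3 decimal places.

v 2.869 -2.565 -2.587
v 2.732 -3.255 -2.205
v 4.174 -2.559 -2.109
v 4.037 -3.249 -1.727
v 3.343 -3.371 -3.873
v 3.206 -4.061 -3.491
v 4.648 -3.365 -3.395
v 4.511 -4.055 -3.013
v 0.118 2.202 -2.336
v 1.276 1.874 -1.407
v 1.256 3.833 -3.178
v 2.414 3.506 -2.25
v 0.586 1.434 -3.19
v 1.744 1.107 -2.262
v 1.724 3.066 -4.033
v 2.882 2.738 -3.104
v -0.961 -1.827 -0.043
v -0.263 -1.534 -0.1
v -0.619 -2.433 1.043
v -0.467 -1.271 0.11
v -0.803 -1.158 0.28
v -1.182 -1.224 0.363
v -1.502 -1.452 0.337
v -1.677 -1.78 0.209
v -1.66 -2.121 0.014
v -1.456 -2.384 -0.197
v -1.12 -2.497 -0.366
v -0.741 -2.431 -0.449
v -0.421 -2.203 -0.423
v -0.246 -1.875 -0.295
v 2.753 -3.359 0.167
v 3.289 -3.33 0.387
v 2.522 -3.772 2.313
v 1.987 -3.801 2.093
v 3.081 -2.938 0.394
v 2.314 -3.38 2.32
v 2.681 -2.792 0.268
v 1.914 -3.235 2.195
v 2.323 -2.979 0.083
v 1.557 -3.421 2.009
v 2.218 -3.388 -0.053
v 1.451 -3.83 1.873
v 2.426 -3.78 -0.06
v 1.659 -4.222 1.866
v 2.826 -3.925 0.065
v 2.059 -4.368 1.992
v 3.183 -3.739 0.251
v 2.417 -4.181 2.177
f 2 4 1
f 5 2 1
f 1 4 3
f 3 5 1
f 2 8 4
f 6 2 5
f 6 8 2
f 4 8 3
f 7 5 3
f 3 8 7
f 7 6 5
f 8 6 7
f 10 12 9
f 13 10 9
f 9 12 11
f 11 13 9
f 10 16 12
f 14 10 13
f 14 16 10
f 12 16 11
f 15 13 11
f 11 16 15
f 15 14 13
f 16 14 15
f 18 17 20
f 18 20 19
f 20 17 21
f 20 21 19
f 21 17 22
f 21 22 19
f 22 17 23
f 22 23 19
f 23 17 24
f 23 24 19
f 24 17 25
f 24 25 19
f 25 17 26
f 25 26 19
f 26 17 27
f 26 27 19
f 27 17 28
f 27 28 19
f 28 17 29
f 28 29 19
f 29 17 30
f 29 30 19
f 30 17 18
f 30 18 19
f 32 31 35
f 32 35 33
f 33 35 36
f 33 36 34
f 35 31 37
f 35 37 36
f 36 37 38
f 36 38 34
f 37 31 39
f 37 39 38
f 38 39 40
f 38 40 34
f 39 31 41
f 39 41 40
f 40 41 42
f 40 42 34
f 41 31 43
f 41 43 42
f 42 43 44
f 42 44 34
f 43 31 45
f 43 45 44
f 44 45 46
f 44 46 34
f 45 31 47
f 45 47 46
f 46 47 48
f 46 48 34
f 47 31 32
f 47 32 48
f 48 32 33
f 48 33 34



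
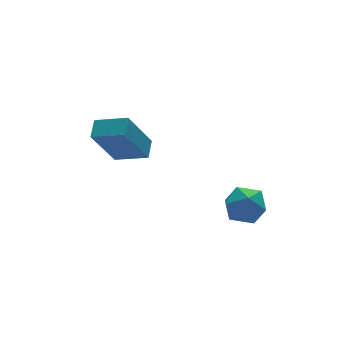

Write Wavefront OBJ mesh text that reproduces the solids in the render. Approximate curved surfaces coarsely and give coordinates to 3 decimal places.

v -3.632 2.428 4.525
v -3.185 3.032 4.878
v -4.529 3.326 4.127
v -4.082 3.929 4.48
v -2.578 2.691 2.74
v -2.131 3.294 3.093
v -3.475 3.588 2.342
v -3.028 4.192 2.695
v -1.443 -0.926 2.313
v -0.768 -0.506 2.672
v -0.592 -1.434 1.308
v 0.083 -1.014 1.667
v -0.279 -1.691 2.081
v -0.805 -1.377 2.702
v -0.555 -0.563 1.278
v -1.081 -0.249 1.899
v -0.219 -0.281 2.032
v -0.049 -0.978 2.529
v -1.311 -0.962 1.451
v -1.141 -1.659 1.948
f 2 4 1
f 5 2 1
f 1 4 3
f 3 5 1
f 2 8 4
f 6 2 5
f 6 8 2
f 4 8 3
f 7 5 3
f 3 8 7
f 7 6 5
f 8 6 7
f 9 20 14
f 9 14 10
f 9 10 16
f 9 16 19
f 9 19 20
f 10 14 18
f 14 20 13
f 20 19 11
f 19 16 15
f 16 10 17
f 12 18 13
f 12 13 11
f 12 11 15
f 12 15 17
f 12 17 18
f 13 18 14
f 11 13 20
f 15 11 19
f 17 15 16
f 18 17 10



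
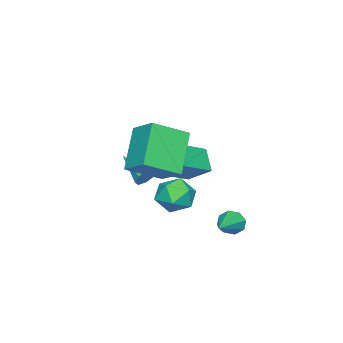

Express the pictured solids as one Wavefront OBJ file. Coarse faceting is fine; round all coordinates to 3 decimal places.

v 0.1 -1.105 -0.465
v -1.298 -1.541 1.096
v 0.551 0.021 0.254
v -0.847 -0.415 1.815
v 1.287 -2.085 0.325
v -0.111 -2.521 1.886
v 1.738 -0.959 1.044
v 0.34 -1.395 2.605
v -0.195 1.8 -2.247
v 0.011 1.573 -2.751
v 1.415 2.12 -1.733
v -0.068 2.017 -2.781
v -0.221 2.333 -2.497
v -0.359 2.337 -2.068
v -0.401 2.026 -1.743
v -0.322 1.582 -1.714
v -0.168 1.266 -1.997
v -0.03 1.262 -2.427
v -3.014 -1.959 -0.799
v -1.547 -2.409 -0.023
v -3.071 -0.928 -0.094
v -1.604 -1.378 0.682
v -2.396 -1.362 -1.622
v -0.929 -1.812 -0.846
v -2.453 -0.331 -0.917
v -0.986 -0.781 -0.141
v -1.692 -2.873 -1.523
v -1.518 -3.172 -2.013
v -2.028 -4.187 -0.837
v -1.174 -3.106 -1.716
v -1.134 -2.902 -1.306
v -1.42 -2.682 -1.023
v -1.866 -2.573 -1.033
v -2.21 -2.64 -1.33
v -2.251 -2.843 -1.739
v -1.964 -3.064 -2.022
v -0.209 -0.085 -0.976
v 0.451 -0.44 -1.501
v -1.151 -1.12 -1.459
v -0.491 -1.475 -1.984
v -0.438 -1.544 -1.074
v 0.145 -0.905 -0.775
v -0.845 -0.655 -2.185
v -0.262 -0.016 -1.886
v 0.058 -0.792 -2.249
v 0.309 -1.342 -1.562
v -1.009 -0.218 -1.398
v -0.758 -0.768 -0.711
f 2 4 1
f 5 2 1
f 1 4 3
f 3 5 1
f 2 8 4
f 6 2 5
f 6 8 2
f 4 8 3
f 7 5 3
f 3 8 7
f 7 6 5
f 8 6 7
f 10 9 12
f 10 12 11
f 12 9 13
f 12 13 11
f 13 9 14
f 13 14 11
f 14 9 15
f 14 15 11
f 15 9 16
f 15 16 11
f 16 9 17
f 16 17 11
f 17 9 18
f 17 18 11
f 18 9 10
f 18 10 11
f 20 22 19
f 23 20 19
f 19 22 21
f 21 23 19
f 20 26 22
f 24 20 23
f 24 26 20
f 22 26 21
f 25 23 21
f 21 26 25
f 25 24 23
f 26 24 25
f 28 27 30
f 28 30 29
f 30 27 31
f 30 31 29
f 31 27 32
f 31 32 29
f 32 27 33
f 32 33 29
f 33 27 34
f 33 34 29
f 34 27 35
f 34 35 29
f 35 27 36
f 35 36 29
f 36 27 28
f 36 28 29
f 37 48 42
f 37 42 38
f 37 38 44
f 37 44 47
f 37 47 48
f 38 42 46
f 42 48 41
f 48 47 39
f 47 44 43
f 44 38 45
f 40 46 41
f 40 41 39
f 40 39 43
f 40 43 45
f 40 45 46
f 41 46 42
f 39 41 48
f 43 39 47
f 45 43 44
f 46 45 38



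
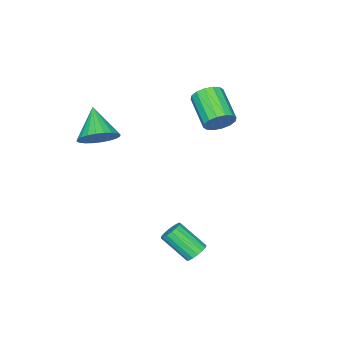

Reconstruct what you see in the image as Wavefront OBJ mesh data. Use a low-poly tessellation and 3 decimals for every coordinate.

v 1.04 1.508 -3.6
v 1.52 1.714 -3.508
v 1.799 0.618 -2.508
v 1.32 0.412 -2.6
v 1.37 1.83 -3.339
v 1.65 0.734 -2.339
v 1.145 1.873 -3.23
v 1.425 0.777 -2.23
v 0.896 1.831 -3.206
v 1.176 0.735 -2.205
v 0.68 1.716 -3.272
v 0.96 0.62 -2.271
v 0.546 1.553 -3.413
v 0.826 0.457 -2.412
v 0.526 1.38 -3.597
v 0.806 0.284 -2.596
v 0.623 1.236 -3.782
v 0.903 0.14 -2.781
v 0.816 1.154 -3.925
v 1.096 0.058 -2.925
v 1.06 1.154 -3.994
v 1.34 0.058 -2.994
v 1.3 1.234 -3.973
v 1.579 0.138 -2.972
v 1.48 1.378 -3.866
v 1.759 0.282 -2.866
v 1.559 1.551 -3.698
v 1.839 0.455 -2.698
v 1.77 -2.873 1.68
v 2.269 -2.567 2.337
v 1.01 -3.827 2.7
v 2.005 -2.348 2.345
v 1.705 -2.208 2.253
v 1.415 -2.17 2.073
v 1.179 -2.239 1.833
v 1.033 -2.404 1.57
v 0.999 -2.641 1.323
v 1.082 -2.913 1.131
v 1.27 -3.179 1.023
v 1.534 -3.398 1.014
v 1.834 -3.538 1.107
v 2.124 -3.576 1.287
v 2.36 -3.507 1.526
v 2.506 -3.342 1.789
v 2.54 -3.105 2.036
v 2.457 -2.833 2.228
v -2.621 -0.221 1.378
v -2.258 -0.086 1.973
v -3.037 -1.363 2.738
v -3.399 -1.499 2.142
v -2.564 0.116 2
v -3.343 -1.161 2.764
v -2.885 0.228 1.86
v -3.664 -1.049 2.624
v -3.135 0.22 1.59
v -3.914 -1.058 2.355
v -3.247 0.093 1.264
v -4.026 -1.185 2.028
v -3.191 -0.118 0.968
v -3.97 -1.396 1.733
v -2.983 -0.357 0.782
v -3.762 -1.634 1.547
v -2.677 -0.559 0.756
v -3.456 -1.836 1.52
v -2.356 -0.671 0.896
v -3.135 -1.948 1.66
v -2.106 -0.662 1.165
v -2.885 -1.94 1.93
v -1.994 -0.535 1.492
v -2.773 -1.813 2.256
v -2.05 -0.324 1.787
v -2.829 -1.602 2.552
f 2 1 5
f 2 5 3
f 3 5 6
f 3 6 4
f 5 1 7
f 5 7 6
f 6 7 8
f 6 8 4
f 7 1 9
f 7 9 8
f 8 9 10
f 8 10 4
f 9 1 11
f 9 11 10
f 10 11 12
f 10 12 4
f 11 1 13
f 11 13 12
f 12 13 14
f 12 14 4
f 13 1 15
f 13 15 14
f 14 15 16
f 14 16 4
f 15 1 17
f 15 17 16
f 16 17 18
f 16 18 4
f 17 1 19
f 17 19 18
f 18 19 20
f 18 20 4
f 19 1 21
f 19 21 20
f 20 21 22
f 20 22 4
f 21 1 23
f 21 23 22
f 22 23 24
f 22 24 4
f 23 1 25
f 23 25 24
f 24 25 26
f 24 26 4
f 25 1 27
f 25 27 26
f 26 27 28
f 26 28 4
f 27 1 2
f 27 2 28
f 28 2 3
f 28 3 4
f 30 29 32
f 30 32 31
f 32 29 33
f 32 33 31
f 33 29 34
f 33 34 31
f 34 29 35
f 34 35 31
f 35 29 36
f 35 36 31
f 36 29 37
f 36 37 31
f 37 29 38
f 37 38 31
f 38 29 39
f 38 39 31
f 39 29 40
f 39 40 31
f 40 29 41
f 40 41 31
f 41 29 42
f 41 42 31
f 42 29 43
f 42 43 31
f 43 29 44
f 43 44 31
f 44 29 45
f 44 45 31
f 45 29 46
f 45 46 31
f 46 29 30
f 46 30 31
f 48 47 51
f 48 51 49
f 49 51 52
f 49 52 50
f 51 47 53
f 51 53 52
f 52 53 54
f 52 54 50
f 53 47 55
f 53 55 54
f 54 55 56
f 54 56 50
f 55 47 57
f 55 57 56
f 56 57 58
f 56 58 50
f 57 47 59
f 57 59 58
f 58 59 60
f 58 60 50
f 59 47 61
f 59 61 60
f 60 61 62
f 60 62 50
f 61 47 63
f 61 63 62
f 62 63 64
f 62 64 50
f 63 47 65
f 63 65 64
f 64 65 66
f 64 66 50
f 65 47 67
f 65 67 66
f 66 67 68
f 66 68 50
f 67 47 69
f 67 69 68
f 68 69 70
f 68 70 50
f 69 47 71
f 69 71 70
f 70 71 72
f 70 72 50
f 71 47 48
f 71 48 72
f 72 48 49
f 72 49 50



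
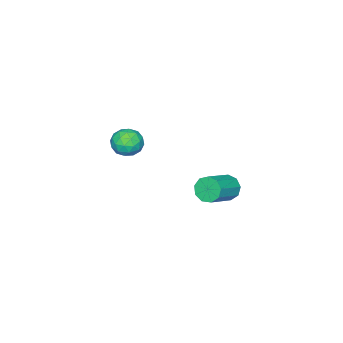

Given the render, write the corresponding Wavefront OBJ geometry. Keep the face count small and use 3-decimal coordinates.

v -3.697 2.074 -3.394
v -3.398 2.521 -3.999
v -1.723 2.494 -3.191
v -2.023 2.046 -2.586
v -3.587 2.85 -3.596
v -1.912 2.823 -2.788
v -3.828 2.816 -3.098
v -2.153 2.789 -2.29
v -4.008 2.435 -2.739
v -2.333 2.407 -1.931
v -4.042 1.884 -2.686
v -2.367 1.857 -1.878
v -3.915 1.422 -2.965
v -2.24 1.395 -2.156
v -3.687 1.265 -3.444
v -2.012 1.238 -2.636
v -3.463 1.486 -3.9
v -1.788 1.459 -3.092
v -3.349 1.982 -4.12
v -1.674 1.955 -3.311
v 2.266 1.08 3.041
v 2.586 1.57 3.675
v 3.494 0.43 2.925
v 3.814 0.92 3.559
v 3.214 0.326 3.734
v 2.454 0.728 3.806
v 3.626 1.272 2.794
v 2.866 1.674 2.866
v 3.426 1.689 3.522
v 3.171 1.104 4.103
v 2.909 0.896 2.497
v 2.654 0.311 3.078
v 2.318 1.383 3.368
v 3.762 0.617 3.232
v 3.409 0.269 3.335
v 3.597 0.557 3.707
v 2.241 0.888 3.445
v 2.429 1.176 3.817
v 2.798 0.444 3.852
v 3.651 0.824 2.783
v 3.839 1.112 3.155
v 2.483 1.443 2.893
v 2.671 1.731 3.265
v 3.282 1.556 2.748
v 3 1.74 3.651
v 3.722 1.358 3.583
v 3.611 1.564 3.133
v 3.165 1.801 3.176
v 2.85 1.397 3.992
v 3.572 1.014 3.924
v 3.219 0.665 4.027
v 2.773 0.902 4.069
v 3.344 1.466 3.902
v 2.508 0.986 2.676
v 3.23 0.603 2.608
v 3.307 1.098 2.531
v 2.861 1.335 2.573
v 2.358 0.642 3.017
v 3.08 0.26 2.949
v 2.915 0.199 3.424
v 2.469 0.436 3.467
v 2.736 0.534 2.698
f 2 1 5
f 2 5 3
f 3 5 6
f 3 6 4
f 5 1 7
f 5 7 6
f 6 7 8
f 6 8 4
f 7 1 9
f 7 9 8
f 8 9 10
f 8 10 4
f 9 1 11
f 9 11 10
f 10 11 12
f 10 12 4
f 11 1 13
f 11 13 12
f 12 13 14
f 12 14 4
f 13 1 15
f 13 15 14
f 14 15 16
f 14 16 4
f 15 1 17
f 15 17 16
f 16 17 18
f 16 18 4
f 17 1 19
f 17 19 18
f 18 19 20
f 18 20 4
f 19 1 2
f 19 2 20
f 20 2 3
f 20 3 4
f 21 58 37
f 58 32 61
f 37 61 26
f 58 61 37
f 21 37 33
f 37 26 38
f 33 38 22
f 37 38 33
f 21 33 42
f 33 22 43
f 42 43 28
f 33 43 42
f 21 42 54
f 42 28 57
f 54 57 31
f 42 57 54
f 21 54 58
f 54 31 62
f 58 62 32
f 54 62 58
f 22 38 49
f 38 26 52
f 49 52 30
f 38 52 49
f 26 61 39
f 61 32 60
f 39 60 25
f 61 60 39
f 32 62 59
f 62 31 55
f 59 55 23
f 62 55 59
f 31 57 56
f 57 28 44
f 56 44 27
f 57 44 56
f 28 43 48
f 43 22 45
f 48 45 29
f 43 45 48
f 24 50 36
f 50 30 51
f 36 51 25
f 50 51 36
f 24 36 34
f 36 25 35
f 34 35 23
f 36 35 34
f 24 34 41
f 34 23 40
f 41 40 27
f 34 40 41
f 24 41 46
f 41 27 47
f 46 47 29
f 41 47 46
f 24 46 50
f 46 29 53
f 50 53 30
f 46 53 50
f 25 51 39
f 51 30 52
f 39 52 26
f 51 52 39
f 23 35 59
f 35 25 60
f 59 60 32
f 35 60 59
f 27 40 56
f 40 23 55
f 56 55 31
f 40 55 56
f 29 47 48
f 47 27 44
f 48 44 28
f 47 44 48
f 30 53 49
f 53 29 45
f 49 45 22
f 53 45 49



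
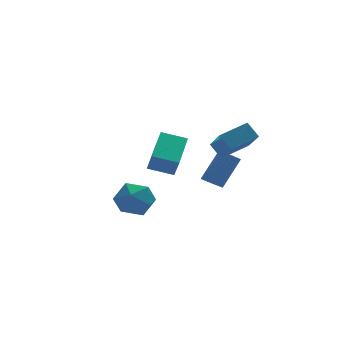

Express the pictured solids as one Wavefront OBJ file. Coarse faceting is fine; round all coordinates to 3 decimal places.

v -3.31 -3.458 0.15
v -2.337 -2.998 0.274
v -3.083 -4.342 1.646
v -2.11 -3.882 1.77
v -3.008 -3.284 1.867
v -3.148 -2.738 0.943
v -2.272 -4.602 0.977
v -2.412 -4.056 0.053
v -1.696 -3.706 0.785
v -2.15 -2.891 1.336
v -3.27 -4.449 0.584
v -3.724 -3.634 1.135
v -0.483 1.653 0.013
v -0.386 1.152 1.077
v 0.528 3.384 0.736
v 0.624 2.883 1.8
v 0.736 1.097 -0.36
v 0.832 0.596 0.704
v 1.746 2.828 0.363
v 1.843 2.327 1.427
v 2.672 1.052 -1.226
v 2.956 1.468 -1.569
v 4.073 1.984 -0.018
v 3.788 1.568 0.326
v 2.775 1.596 -1.481
v 3.892 2.112 0.07
v 2.579 1.641 -1.355
v 3.696 2.157 0.196
v 2.397 1.596 -1.209
v 3.513 2.112 0.342
v 2.256 1.468 -1.065
v 3.373 1.985 0.486
v 2.179 1.277 -0.946
v 3.296 1.794 0.605
v 2.176 1.052 -0.869
v 3.293 1.569 0.682
v 2.25 0.827 -0.847
v 3.366 1.343 0.704
v 2.387 0.636 -0.882
v 3.504 1.152 0.669
v 2.568 0.508 -0.97
v 3.685 1.024 0.581
v 2.764 0.463 -1.096
v 3.881 0.979 0.455
v 2.947 0.508 -1.242
v 4.063 1.024 0.309
v 3.087 0.635 -1.386
v 4.204 1.152 0.165
v 3.164 0.826 -1.505
v 4.281 1.343 0.046
v 3.167 1.051 -1.582
v 4.284 1.568 -0.031
v 3.094 1.277 -1.604
v 4.21 1.793 -0.053
v 2.568 -0.594 1.333
v 2.516 -2.087 2.648
v 2.212 0.031 2.028
v 2.16 -1.462 3.343
v 4.1 -0.238 1.797
v 4.048 -1.731 3.112
v 3.744 0.387 2.492
v 3.692 -1.106 3.807
f 1 12 6
f 1 6 2
f 1 2 8
f 1 8 11
f 1 11 12
f 2 6 10
f 6 12 5
f 12 11 3
f 11 8 7
f 8 2 9
f 4 10 5
f 4 5 3
f 4 3 7
f 4 7 9
f 4 9 10
f 5 10 6
f 3 5 12
f 7 3 11
f 9 7 8
f 10 9 2
f 14 16 13
f 17 14 13
f 13 16 15
f 15 17 13
f 14 20 16
f 18 14 17
f 18 20 14
f 16 20 15
f 19 17 15
f 15 20 19
f 19 18 17
f 20 18 19
f 22 21 25
f 22 25 23
f 23 25 26
f 23 26 24
f 25 21 27
f 25 27 26
f 26 27 28
f 26 28 24
f 27 21 29
f 27 29 28
f 28 29 30
f 28 30 24
f 29 21 31
f 29 31 30
f 30 31 32
f 30 32 24
f 31 21 33
f 31 33 32
f 32 33 34
f 32 34 24
f 33 21 35
f 33 35 34
f 34 35 36
f 34 36 24
f 35 21 37
f 35 37 36
f 36 37 38
f 36 38 24
f 37 21 39
f 37 39 38
f 38 39 40
f 38 40 24
f 39 21 41
f 39 41 40
f 40 41 42
f 40 42 24
f 41 21 43
f 41 43 42
f 42 43 44
f 42 44 24
f 43 21 45
f 43 45 44
f 44 45 46
f 44 46 24
f 45 21 47
f 45 47 46
f 46 47 48
f 46 48 24
f 47 21 49
f 47 49 48
f 48 49 50
f 48 50 24
f 49 21 51
f 49 51 50
f 50 51 52
f 50 52 24
f 51 21 53
f 51 53 52
f 52 53 54
f 52 54 24
f 53 21 22
f 53 22 54
f 54 22 23
f 54 23 24
f 56 58 55
f 59 56 55
f 55 58 57
f 57 59 55
f 56 62 58
f 60 56 59
f 60 62 56
f 58 62 57
f 61 59 57
f 57 62 61
f 61 60 59
f 62 60 61



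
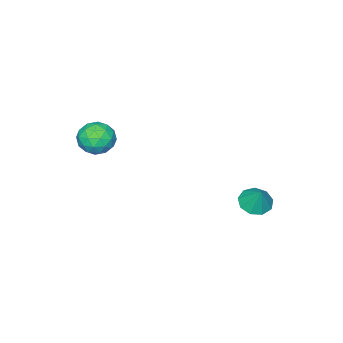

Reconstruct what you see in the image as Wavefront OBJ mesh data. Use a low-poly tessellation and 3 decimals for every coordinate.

v -4.015 2.669 -3.373
v -3.569 2.091 -3.202
v -3.725 3.191 -2.367
v -3.305 2.445 -3.462
v -3.373 2.905 -3.681
v -3.741 3.254 -3.755
v -4.238 3.329 -3.651
v -4.63 3.096 -3.417
v -4.735 2.663 -3.162
v -4.503 2.233 -3.006
v -4.042 2.007 -3.022
v 0.382 -1.307 1.388
v 0.8 -0.7 0.983
v 1.56 -1.82 1.837
v 1.978 -1.213 1.432
v 1.505 -1.023 2.101
v 0.777 -0.706 1.824
v 1.583 -1.814 0.996
v 0.855 -1.497 0.719
v 1.543 -1.013 0.741
v 1.495 -0.525 1.424
v 0.865 -1.995 1.396
v 0.817 -1.507 2.079
v 0.488 -0.959 1.146
v 1.872 -1.561 1.674
v 1.594 -1.45 2.067
v 1.84 -1.093 1.829
v 0.474 -0.962 1.64
v 0.72 -0.605 1.402
v 1.135 -0.795 2.06
v 1.64 -1.915 1.418
v 1.886 -1.558 1.18
v 0.52 -1.427 0.991
v 0.766 -1.07 0.753
v 1.225 -1.725 0.76
v 1.17 -0.786 0.766
v 1.862 -1.087 1.03
v 1.63 -1.44 0.774
v 1.202 -1.254 0.61
v 1.142 -0.499 1.167
v 1.834 -0.8 1.431
v 1.556 -0.689 1.825
v 1.128 -0.502 1.662
v 1.578 -0.683 1.025
v 0.526 -1.72 1.389
v 1.218 -2.021 1.653
v 1.232 -2.018 1.158
v 0.804 -1.831 0.995
v 0.498 -1.433 1.79
v 1.19 -1.734 2.054
v 1.158 -1.266 2.21
v 0.73 -1.08 2.046
v 0.782 -1.837 1.795
f 2 1 4
f 2 4 3
f 4 1 5
f 4 5 3
f 5 1 6
f 5 6 3
f 6 1 7
f 6 7 3
f 7 1 8
f 7 8 3
f 8 1 9
f 8 9 3
f 9 1 10
f 9 10 3
f 10 1 11
f 10 11 3
f 11 1 2
f 11 2 3
f 12 49 28
f 49 23 52
f 28 52 17
f 49 52 28
f 12 28 24
f 28 17 29
f 24 29 13
f 28 29 24
f 12 24 33
f 24 13 34
f 33 34 19
f 24 34 33
f 12 33 45
f 33 19 48
f 45 48 22
f 33 48 45
f 12 45 49
f 45 22 53
f 49 53 23
f 45 53 49
f 13 29 40
f 29 17 43
f 40 43 21
f 29 43 40
f 17 52 30
f 52 23 51
f 30 51 16
f 52 51 30
f 23 53 50
f 53 22 46
f 50 46 14
f 53 46 50
f 22 48 47
f 48 19 35
f 47 35 18
f 48 35 47
f 19 34 39
f 34 13 36
f 39 36 20
f 34 36 39
f 15 41 27
f 41 21 42
f 27 42 16
f 41 42 27
f 15 27 25
f 27 16 26
f 25 26 14
f 27 26 25
f 15 25 32
f 25 14 31
f 32 31 18
f 25 31 32
f 15 32 37
f 32 18 38
f 37 38 20
f 32 38 37
f 15 37 41
f 37 20 44
f 41 44 21
f 37 44 41
f 16 42 30
f 42 21 43
f 30 43 17
f 42 43 30
f 14 26 50
f 26 16 51
f 50 51 23
f 26 51 50
f 18 31 47
f 31 14 46
f 47 46 22
f 31 46 47
f 20 38 39
f 38 18 35
f 39 35 19
f 38 35 39
f 21 44 40
f 44 20 36
f 40 36 13
f 44 36 40



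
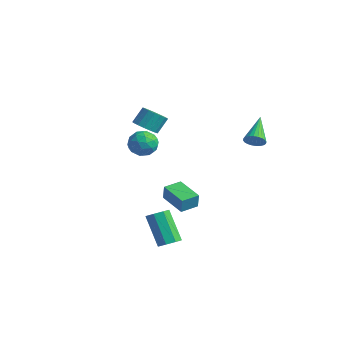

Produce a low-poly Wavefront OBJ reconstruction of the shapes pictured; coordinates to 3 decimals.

v -1.099 0.018 -4.046
v -0.957 -0.035 -3.139
v -1.007 1.083 -3.998
v -0.865 1.03 -3.091
v 0.525 -0.11 -4.309
v 0.667 -0.163 -3.402
v 0.617 0.955 -4.261
v 0.759 0.902 -3.354
v -3.81 1.021 -0.238
v -3.314 0.545 0.13
v -3.294 1.242 1.006
v -3.79 1.719 0.638
v -3.091 0.777 -0.06
v -3.071 1.474 0.816
v -3.033 1.065 -0.291
v -3.013 1.762 0.586
v -3.153 1.343 -0.509
v -3.133 2.04 0.367
v -3.424 1.547 -0.665
v -3.403 2.244 0.211
v -3.783 1.631 -0.724
v -3.762 2.328 0.152
v -4.148 1.575 -0.671
v -4.128 2.273 0.205
v -4.436 1.392 -0.519
v -4.416 2.09 0.357
v -4.581 1.125 -0.303
v -4.56 1.822 0.573
v -4.549 0.833 -0.071
v -4.528 1.531 0.805
v -4.348 0.585 0.122
v -4.327 1.283 0.998
v -4.023 0.437 0.232
v -4.003 1.134 1.108
v -3.65 0.422 0.235
v -3.63 1.12 1.111
v 3.619 -3.457 -3.744
v 3.928 -3.952 -3.458
v 2.749 -3.778 -1.889
v 2.441 -3.283 -2.176
v 4.134 -3.512 -3.352
v 2.956 -3.338 -1.783
v 4.039 -3.039 -3.476
v 2.86 -2.866 -1.907
v 3.698 -2.812 -3.757
v 2.519 -2.638 -2.188
v 3.311 -2.962 -4.031
v 2.132 -2.788 -2.462
v 3.104 -3.402 -4.137
v 1.926 -3.228 -2.568
v 3.2 -3.874 -4.013
v 2.021 -3.701 -2.444
v 3.541 -4.102 -3.732
v 2.362 -3.928 -2.163
v -3.952 0.737 -1.437
v -3.172 1.173 -1.426
v -3.388 -0.293 -0.594
v -2.608 0.143 -0.583
v -3.317 0.486 -0.162
v -3.666 1.123 -0.683
v -2.894 -0.243 -1.337
v -3.243 0.394 -1.858
v -2.518 0.568 -1.364
v -2.78 1.018 -0.638
v -3.78 -0.138 -1.382
v -4.042 0.312 -0.656
v -3.612 1.046 -1.505
v -2.948 -0.166 -0.515
v -3.365 0.036 -0.267
v -2.907 0.292 -0.261
v -3.902 1.016 -1.068
v -3.444 1.272 -1.062
v -3.529 0.868 -0.319
v -3.116 -0.392 -0.958
v -2.658 -0.136 -0.952
v -3.653 0.588 -1.759
v -3.195 0.844 -1.753
v -3.031 0.012 -1.701
v -2.769 0.946 -1.463
v -2.437 0.34 -0.968
v -2.605 0.114 -1.411
v -2.81 0.488 -1.717
v -2.923 1.211 -1.036
v -2.591 0.605 -0.541
v -3.008 0.807 -0.293
v -3.213 1.181 -0.599
v -2.538 0.855 -1
v -3.969 0.275 -1.479
v -3.637 -0.331 -0.984
v -3.347 -0.301 -1.421
v -3.552 0.073 -1.727
v -4.123 0.54 -1.052
v -3.791 -0.066 -0.557
v -3.75 0.392 -0.303
v -3.955 0.766 -0.609
v -4.022 0.025 -1.02
v 2.496 3.175 0.685
v 2.844 3.081 1.177
v 1.524 4.445 1.615
v 2.965 3.254 1.067
v 3.015 3.415 0.899
v 2.985 3.54 0.699
v 2.881 3.609 0.496
v 2.719 3.612 0.322
v 2.523 3.548 0.203
v 2.322 3.428 0.158
v 2.149 3.269 0.193
v 2.028 3.096 0.303
v 1.978 2.935 0.471
v 2.008 2.811 0.672
v 2.111 2.742 0.874
v 2.274 2.739 1.048
v 2.47 2.802 1.167
v 2.67 2.922 1.212
f 2 4 1
f 5 2 1
f 1 4 3
f 3 5 1
f 2 8 4
f 6 2 5
f 6 8 2
f 4 8 3
f 7 5 3
f 3 8 7
f 7 6 5
f 8 6 7
f 10 9 13
f 10 13 11
f 11 13 14
f 11 14 12
f 13 9 15
f 13 15 14
f 14 15 16
f 14 16 12
f 15 9 17
f 15 17 16
f 16 17 18
f 16 18 12
f 17 9 19
f 17 19 18
f 18 19 20
f 18 20 12
f 19 9 21
f 19 21 20
f 20 21 22
f 20 22 12
f 21 9 23
f 21 23 22
f 22 23 24
f 22 24 12
f 23 9 25
f 23 25 24
f 24 25 26
f 24 26 12
f 25 9 27
f 25 27 26
f 26 27 28
f 26 28 12
f 27 9 29
f 27 29 28
f 28 29 30
f 28 30 12
f 29 9 31
f 29 31 30
f 30 31 32
f 30 32 12
f 31 9 33
f 31 33 32
f 32 33 34
f 32 34 12
f 33 9 35
f 33 35 34
f 34 35 36
f 34 36 12
f 35 9 10
f 35 10 36
f 36 10 11
f 36 11 12
f 38 37 41
f 38 41 39
f 39 41 42
f 39 42 40
f 41 37 43
f 41 43 42
f 42 43 44
f 42 44 40
f 43 37 45
f 43 45 44
f 44 45 46
f 44 46 40
f 45 37 47
f 45 47 46
f 46 47 48
f 46 48 40
f 47 37 49
f 47 49 48
f 48 49 50
f 48 50 40
f 49 37 51
f 49 51 50
f 50 51 52
f 50 52 40
f 51 37 53
f 51 53 52
f 52 53 54
f 52 54 40
f 53 37 38
f 53 38 54
f 54 38 39
f 54 39 40
f 55 92 71
f 92 66 95
f 71 95 60
f 92 95 71
f 55 71 67
f 71 60 72
f 67 72 56
f 71 72 67
f 55 67 76
f 67 56 77
f 76 77 62
f 67 77 76
f 55 76 88
f 76 62 91
f 88 91 65
f 76 91 88
f 55 88 92
f 88 65 96
f 92 96 66
f 88 96 92
f 56 72 83
f 72 60 86
f 83 86 64
f 72 86 83
f 60 95 73
f 95 66 94
f 73 94 59
f 95 94 73
f 66 96 93
f 96 65 89
f 93 89 57
f 96 89 93
f 65 91 90
f 91 62 78
f 90 78 61
f 91 78 90
f 62 77 82
f 77 56 79
f 82 79 63
f 77 79 82
f 58 84 70
f 84 64 85
f 70 85 59
f 84 85 70
f 58 70 68
f 70 59 69
f 68 69 57
f 70 69 68
f 58 68 75
f 68 57 74
f 75 74 61
f 68 74 75
f 58 75 80
f 75 61 81
f 80 81 63
f 75 81 80
f 58 80 84
f 80 63 87
f 84 87 64
f 80 87 84
f 59 85 73
f 85 64 86
f 73 86 60
f 85 86 73
f 57 69 93
f 69 59 94
f 93 94 66
f 69 94 93
f 61 74 90
f 74 57 89
f 90 89 65
f 74 89 90
f 63 81 82
f 81 61 78
f 82 78 62
f 81 78 82
f 64 87 83
f 87 63 79
f 83 79 56
f 87 79 83
f 98 97 100
f 98 100 99
f 100 97 101
f 100 101 99
f 101 97 102
f 101 102 99
f 102 97 103
f 102 103 99
f 103 97 104
f 103 104 99
f 104 97 105
f 104 105 99
f 105 97 106
f 105 106 99
f 106 97 107
f 106 107 99
f 107 97 108
f 107 108 99
f 108 97 109
f 108 109 99
f 109 97 110
f 109 110 99
f 110 97 111
f 110 111 99
f 111 97 112
f 111 112 99
f 112 97 113
f 112 113 99
f 113 97 114
f 113 114 99
f 114 97 98
f 114 98 99



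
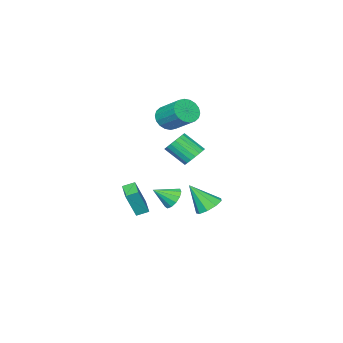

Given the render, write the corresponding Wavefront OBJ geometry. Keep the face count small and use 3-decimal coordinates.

v -1.159 3.85 -2.45
v -0.459 4.412 -2.383
v -0.521 2.87 -0.89
v -0.933 4.627 -2.054
v -1.513 4.478 -1.91
v -1.927 4.036 -2.019
v -1.982 3.507 -2.329
v -1.652 3.139 -2.696
v -1.091 3.103 -2.947
v -0.562 3.418 -2.966
v -0.313 3.935 -2.743
v -0.21 -0.408 -3.237
v 0.431 -0.624 -1.526
v 0.594 0.739 -3.394
v 1.235 0.524 -1.683
v 0.385 -0.864 -3.517
v 1.026 -1.079 -1.806
v 1.189 0.284 -3.674
v 1.83 0.068 -1.963
v -2.094 1.73 0.515
v -1.387 1.655 0.086
v -0.859 0.515 1.156
v -1.566 0.59 1.585
v -1.307 1.921 0.33
v -0.78 0.78 1.4
v -1.383 2.149 0.611
v -0.856 1.008 1.68
v -1.6 2.294 0.872
v -1.072 1.153 1.942
v -1.915 2.327 1.063
v -1.387 1.187 2.133
v -2.265 2.242 1.146
v -1.737 1.102 2.215
v -2.581 2.056 1.103
v -2.053 0.916 2.173
v -2.801 1.805 0.944
v -2.273 0.665 2.014
v -2.88 1.54 0.7
v -2.353 0.399 1.77
v -2.804 1.312 0.42
v -2.277 0.171 1.489
v -2.588 1.167 0.158
v -2.06 0.026 1.228
v -2.273 1.133 -0.033
v -1.745 -0.007 1.037
v -1.923 1.218 -0.115
v -1.395 0.078 0.954
v -1.607 1.404 -0.073
v -1.079 0.264 0.997
v -2.096 -0.495 2.958
v -1.297 -0.757 3.307
v -1.245 0.874 4.41
v -2.044 1.135 4.062
v -1.187 -0.54 2.982
v -1.136 1.09 4.086
v -1.258 -0.315 2.653
v -1.206 1.315 3.757
v -1.494 -0.126 2.384
v -1.442 1.505 3.488
v -1.85 -0.01 2.229
v -1.798 1.621 3.333
v -2.254 0.01 2.218
v -2.202 1.641 3.322
v -2.627 -0.07 2.354
v -2.575 1.561 3.458
v -2.895 -0.234 2.61
v -2.843 1.397 3.713
v -3.004 -0.45 2.934
v -2.953 1.18 4.038
v -2.934 -0.675 3.263
v -2.882 0.955 4.367
v -2.698 -0.865 3.532
v -2.646 0.766 4.636
v -2.342 -0.981 3.687
v -2.29 0.65 4.791
v -1.938 -1.001 3.698
v -1.886 0.63 4.802
v -1.565 -0.921 3.562
v -1.513 0.71 4.666
v -2.961 -0.978 -4.112
v -2.534 -0.256 -4.059
v -1.939 -1.642 -3.288
v -2.833 -0.262 -3.692
v -3.173 -0.494 -3.458
v -3.445 -0.881 -3.432
v -3.563 -1.298 -3.622
v -3.49 -1.614 -3.967
v -3.249 -1.728 -4.358
v -2.916 -1.604 -4.671
v -2.598 -1.281 -4.806
v -2.394 -0.862 -4.721
v -2.37 -0.48 -4.442
f 2 1 4
f 2 4 3
f 4 1 5
f 4 5 3
f 5 1 6
f 5 6 3
f 6 1 7
f 6 7 3
f 7 1 8
f 7 8 3
f 8 1 9
f 8 9 3
f 9 1 10
f 9 10 3
f 10 1 11
f 10 11 3
f 11 1 2
f 11 2 3
f 13 15 12
f 16 13 12
f 12 15 14
f 14 16 12
f 13 19 15
f 17 13 16
f 17 19 13
f 15 19 14
f 18 16 14
f 14 19 18
f 18 17 16
f 19 17 18
f 21 20 24
f 21 24 22
f 22 24 25
f 22 25 23
f 24 20 26
f 24 26 25
f 25 26 27
f 25 27 23
f 26 20 28
f 26 28 27
f 27 28 29
f 27 29 23
f 28 20 30
f 28 30 29
f 29 30 31
f 29 31 23
f 30 20 32
f 30 32 31
f 31 32 33
f 31 33 23
f 32 20 34
f 32 34 33
f 33 34 35
f 33 35 23
f 34 20 36
f 34 36 35
f 35 36 37
f 35 37 23
f 36 20 38
f 36 38 37
f 37 38 39
f 37 39 23
f 38 20 40
f 38 40 39
f 39 40 41
f 39 41 23
f 40 20 42
f 40 42 41
f 41 42 43
f 41 43 23
f 42 20 44
f 42 44 43
f 43 44 45
f 43 45 23
f 44 20 46
f 44 46 45
f 45 46 47
f 45 47 23
f 46 20 48
f 46 48 47
f 47 48 49
f 47 49 23
f 48 20 21
f 48 21 49
f 49 21 22
f 49 22 23
f 51 50 54
f 51 54 52
f 52 54 55
f 52 55 53
f 54 50 56
f 54 56 55
f 55 56 57
f 55 57 53
f 56 50 58
f 56 58 57
f 57 58 59
f 57 59 53
f 58 50 60
f 58 60 59
f 59 60 61
f 59 61 53
f 60 50 62
f 60 62 61
f 61 62 63
f 61 63 53
f 62 50 64
f 62 64 63
f 63 64 65
f 63 65 53
f 64 50 66
f 64 66 65
f 65 66 67
f 65 67 53
f 66 50 68
f 66 68 67
f 67 68 69
f 67 69 53
f 68 50 70
f 68 70 69
f 69 70 71
f 69 71 53
f 70 50 72
f 70 72 71
f 71 72 73
f 71 73 53
f 72 50 74
f 72 74 73
f 73 74 75
f 73 75 53
f 74 50 76
f 74 76 75
f 75 76 77
f 75 77 53
f 76 50 78
f 76 78 77
f 77 78 79
f 77 79 53
f 78 50 51
f 78 51 79
f 79 51 52
f 79 52 53
f 81 80 83
f 81 83 82
f 83 80 84
f 83 84 82
f 84 80 85
f 84 85 82
f 85 80 86
f 85 86 82
f 86 80 87
f 86 87 82
f 87 80 88
f 87 88 82
f 88 80 89
f 88 89 82
f 89 80 90
f 89 90 82
f 90 80 91
f 90 91 82
f 91 80 92
f 91 92 82
f 92 80 81
f 92 81 82

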